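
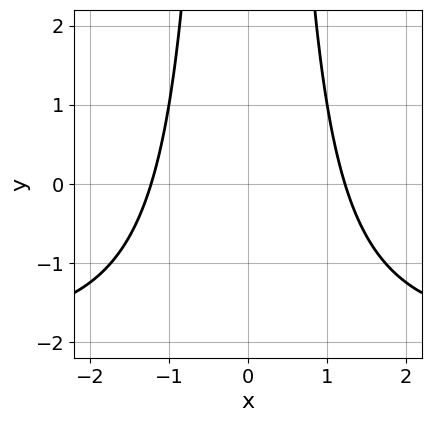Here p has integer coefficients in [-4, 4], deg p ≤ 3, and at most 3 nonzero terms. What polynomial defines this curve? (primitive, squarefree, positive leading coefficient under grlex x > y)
First, degree: a generic line meets the curve in up to 3 points, so deg p = 3.
Next, symmetries: the x ↦ −x reflection is a symmetry, so x appears only in even powers.
Next, from the visible intercepts: the curve avoids every integer y-axis point in the box.
Finally, the integer polynomial consistent with all of this is the stated p.

x^2*y + 2*x^2 - 3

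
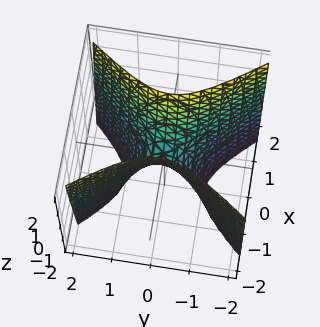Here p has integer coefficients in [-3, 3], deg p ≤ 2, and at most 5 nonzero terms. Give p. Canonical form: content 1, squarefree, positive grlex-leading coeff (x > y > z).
3*x^2 - 2*y^2 - z

First, deg p = 2. A saddle surface; a quadric.
Then, symmetries: the y ↦ −y reflection is a symmetry, so y appears only in even powers; the x ↦ −x reflection is a symmetry, so x appears only in even powers.
Next, from the axis intercepts and sections: it crosses the y-axis at the gridline y = 0; it meets the z-axis at z = 0 (among the integer gridlines).
Finally, fitting integer coefficients to these (and the overall shape) gives p.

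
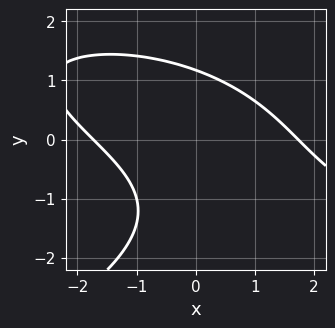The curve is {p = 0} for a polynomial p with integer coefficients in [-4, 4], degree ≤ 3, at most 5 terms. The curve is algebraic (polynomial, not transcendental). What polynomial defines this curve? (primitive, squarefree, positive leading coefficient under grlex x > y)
y^3 + x^2 + 2*x*y + y^2 - 3

First, the degree is 3 — the shape is more complex than any degree-2 curve.
Finally, solving for integer coefficients yields p as stated.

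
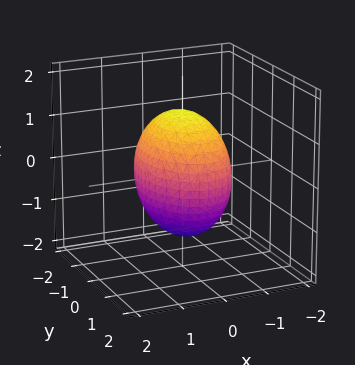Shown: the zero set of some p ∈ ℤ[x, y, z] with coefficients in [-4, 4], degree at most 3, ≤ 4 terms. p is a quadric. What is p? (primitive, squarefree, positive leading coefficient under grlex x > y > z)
(a) deg p = 2. A closed, bounded, convex surface; a quadric.
(b) Symmetries: mirror symmetry y ↦ −y ⇒ only even powers of y; the x ↦ −x reflection is a symmetry, so x appears only in even powers; the z ↦ −z reflection is a symmetry, so z appears only in even powers.
(c) From the visible intercepts: the x-axis gridline crossings are at x ∈ {-1, 1}.
(d) The integer polynomial consistent with all of this is the stated p.

2*x^2 + y^2 + z^2 - 2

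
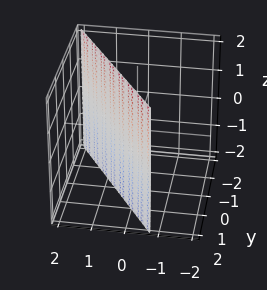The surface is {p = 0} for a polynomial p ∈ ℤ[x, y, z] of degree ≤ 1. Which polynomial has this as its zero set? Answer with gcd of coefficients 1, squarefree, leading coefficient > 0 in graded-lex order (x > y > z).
3*x + 2*y - 2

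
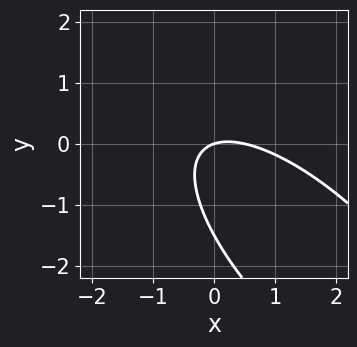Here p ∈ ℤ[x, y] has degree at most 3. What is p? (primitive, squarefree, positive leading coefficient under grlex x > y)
(a) deg p = 2. The shape is more complex than any degree-1 curve.
(b) Against the integer gridlines: it meets the x-axis at x = 0 (among the integer gridlines); it meets the y-axis at y = 0 (among the integer gridlines).
(c) Solving for integer coefficients yields p as stated.

2*x^2 + 3*x*y + 2*y^2 - x + 3*y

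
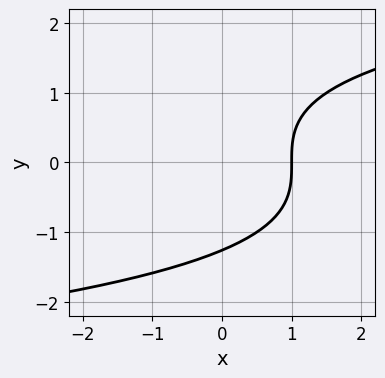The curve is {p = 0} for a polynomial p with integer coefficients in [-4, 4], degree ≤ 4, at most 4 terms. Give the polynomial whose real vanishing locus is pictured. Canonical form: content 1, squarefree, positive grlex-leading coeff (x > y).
Degree: a generic line meets the curve in up to 3 points, so deg p = 3.
Reading off the gridlines: it crosses the x-axis at the gridline x = 1.
Together with the visible shape, these determine p as stated.

y^3 - 2*x + 2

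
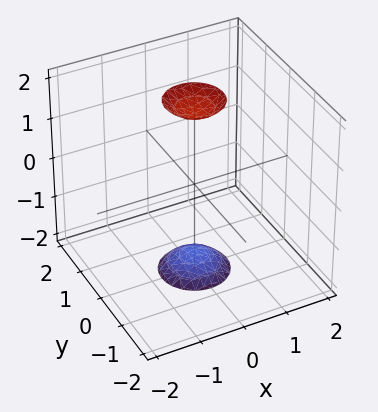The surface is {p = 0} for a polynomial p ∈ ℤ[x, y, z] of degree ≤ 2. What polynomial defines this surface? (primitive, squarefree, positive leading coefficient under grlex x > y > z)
3*x^2 + 3*y^2 - z^2 + 3

First, there are 2 components. They look like related sheets of one shape, so recover p as a whole.
Next, degree: two sheets facing apart; a quadric, so deg p = 2.
Next, by symmetry, every cross-section ⟂ z is a circle, so x, y appear only via x² + y²; it's symmetric under z → −z, forcing even powers of z.
Next, against the integer gridlines: the surface avoids every integer x-axis point in the box; no y-intercept at any integer in the box; a circular section at z = 2 has radius between 0 and 1.
Finally, assembling these constraints gives the stated polynomial.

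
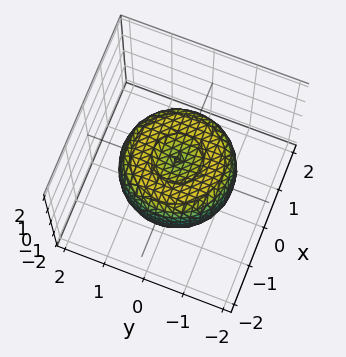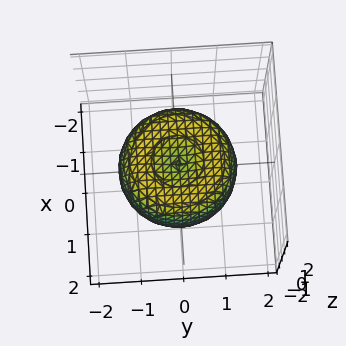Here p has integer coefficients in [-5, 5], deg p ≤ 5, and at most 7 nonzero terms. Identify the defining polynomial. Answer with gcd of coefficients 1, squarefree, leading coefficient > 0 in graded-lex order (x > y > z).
First, degree: a generic line meets the surface in up to 4 points, so deg p = 4.
Next, symmetries: rotational symmetry about the z-axis ⇒ p depends on x, y only through x² + y².
Then, reading off the gridlines: a circular section at z = 0 has radius between 1 and 2.
Finally, solving for integer coefficients yields p as stated.

2*x^4 + 4*x^2*y^2 + 2*y^4 - 3*x^2 - 3*y^2 + 3*z^2 - 1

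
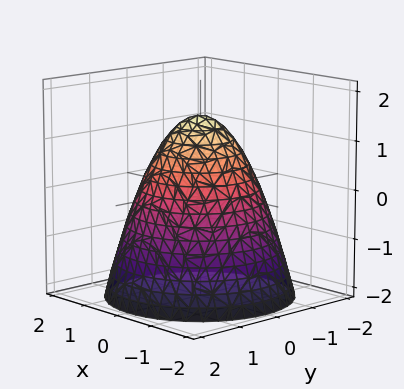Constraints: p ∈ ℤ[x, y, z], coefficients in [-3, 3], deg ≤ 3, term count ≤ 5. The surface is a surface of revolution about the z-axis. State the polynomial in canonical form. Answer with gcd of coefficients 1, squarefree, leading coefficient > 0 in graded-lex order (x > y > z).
2*x^2 + 2*y^2 + 2*z - 3

deg p = 2. The shape is more complex than any degree-1 surface.
Symmetry: the z-axis is an axis of rotation, so x and y enter only as x² + y².
From the visible intercepts: a circular section at z = -1 has radius between 1 and 2.
Matching integer coefficients to the picture gives p.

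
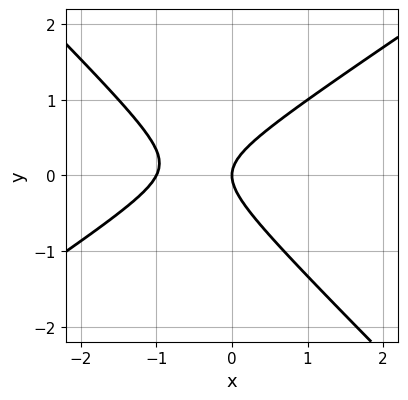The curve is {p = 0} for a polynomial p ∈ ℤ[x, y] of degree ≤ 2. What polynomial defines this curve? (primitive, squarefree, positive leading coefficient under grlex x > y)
2*x^2 - x*y - 3*y^2 + 2*x

First, deg p = 2.
Next, from the axis intercepts and sections: it crosses the y-axis at the gridline y = 0; the x-axis gridline crossings are at x ∈ {-1, 0}.
Finally, fitting integer coefficients to these (and the overall shape) gives p.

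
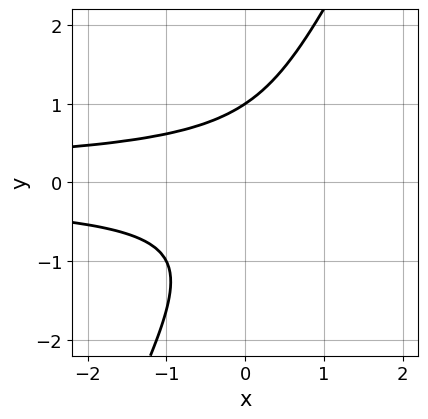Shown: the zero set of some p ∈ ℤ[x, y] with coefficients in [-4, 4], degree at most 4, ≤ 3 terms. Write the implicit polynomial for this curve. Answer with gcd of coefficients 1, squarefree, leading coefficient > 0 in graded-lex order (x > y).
First, the degree is 3 — a generic line meets the curve in up to 3 points.
Then, from the visible intercepts: no x-intercept at any integer in the box; it crosses the y-axis at the gridline y = 1.
Finally, solving for integer coefficients yields p as stated.

2*x*y^2 - y^3 + 1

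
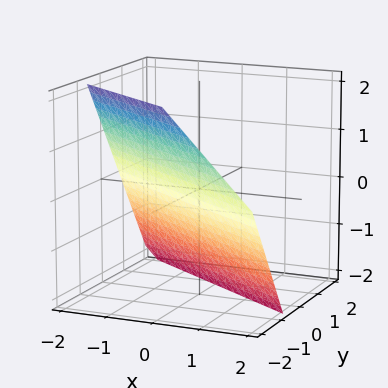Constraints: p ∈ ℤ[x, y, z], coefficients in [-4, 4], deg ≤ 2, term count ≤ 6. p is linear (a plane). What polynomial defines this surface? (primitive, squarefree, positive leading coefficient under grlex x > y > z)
(a) deg p = 1.
(b) Reading off the gridlines: one z-axis crossing is at z = -1; it meets the x-axis at x = -1 (among the integer gridlines).
(c) Matching integer coefficients to the picture gives p.

2*x + 3*y + 2*z + 2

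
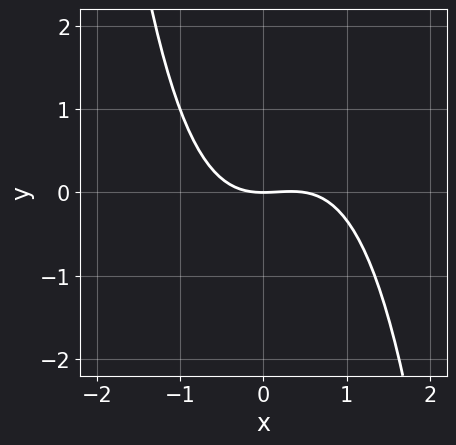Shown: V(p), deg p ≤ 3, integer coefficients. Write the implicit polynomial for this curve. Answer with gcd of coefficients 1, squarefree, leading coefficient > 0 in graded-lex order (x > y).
2*x^3 - x^2 + 3*y

1. The degree is 3 — no degree-2 curve has this shape.
2. From the visible intercepts: it crosses the x-axis at the gridline x = 0; it meets the y-axis at y = 0 (among the integer gridlines).
3. These observations pin down the coefficients.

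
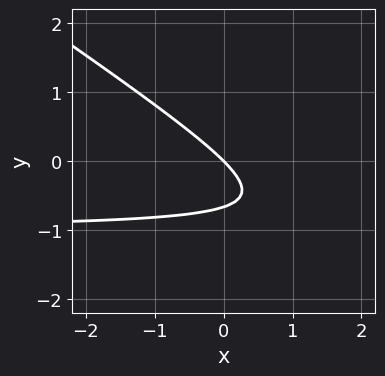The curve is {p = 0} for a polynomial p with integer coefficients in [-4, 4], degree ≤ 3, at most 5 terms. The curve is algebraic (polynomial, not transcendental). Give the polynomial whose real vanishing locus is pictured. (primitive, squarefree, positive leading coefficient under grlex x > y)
2*x*y + 3*y^2 + 2*x + 2*y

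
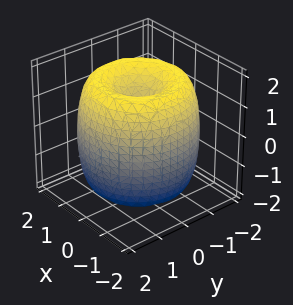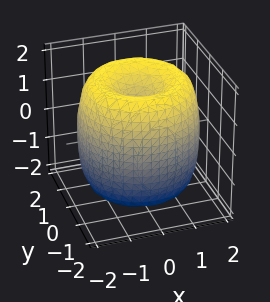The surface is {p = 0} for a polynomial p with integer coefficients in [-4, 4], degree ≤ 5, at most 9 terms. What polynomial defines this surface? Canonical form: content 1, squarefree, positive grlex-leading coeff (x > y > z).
(a) deg p = 4.
(b) By symmetry, every cross-section ⟂ z is a circle, so x, y appear only via x² + y².
(c) Checking where it meets the axes: among the integer gridlines, it crosses the z-axis at z ∈ {-1, 1}; a circular section at z = 1 has radius between 1 and 2.
(d) Putting this together gives p.

x^4 + 2*x^2*y^2 + y^4 - 3*x^2 - 3*y^2 + z^2 - 1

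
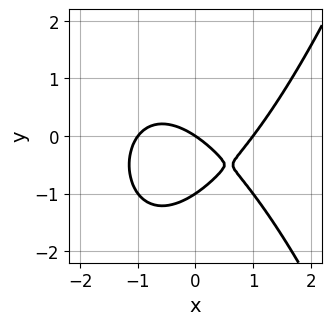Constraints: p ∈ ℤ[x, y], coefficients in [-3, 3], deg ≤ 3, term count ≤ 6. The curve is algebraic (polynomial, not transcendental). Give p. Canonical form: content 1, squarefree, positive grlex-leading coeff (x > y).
2*x^3 - 3*y^2 - 2*x - 3*y

Degree: no degree-2 curve has this shape, so deg p = 3.
Checking where it meets the axes: the x-axis gridline crossings are at x ∈ {-1, 0, 1}; the y-axis gridline crossings are at y ∈ {-1, 0}.
Together with the visible shape, these determine p as stated.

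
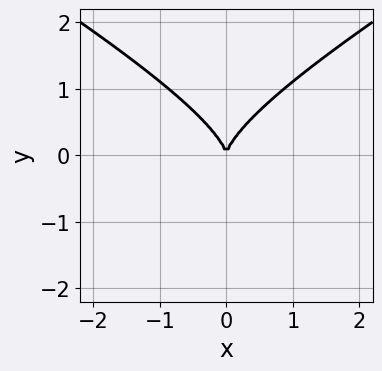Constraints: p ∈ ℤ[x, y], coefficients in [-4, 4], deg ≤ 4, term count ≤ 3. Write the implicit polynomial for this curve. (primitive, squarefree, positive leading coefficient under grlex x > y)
x^2*y - 3*y^3 + 3*x^2

deg p = 3. No degree-2 curve has this shape.
Symmetries: it's symmetric under x → −x, forcing even powers of x.
Reading off the gridlines: it crosses the x-axis at the gridline x = 0; it crosses the y-axis at the gridline y = 0.
These observations pin down the coefficients.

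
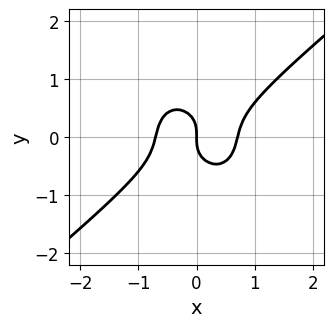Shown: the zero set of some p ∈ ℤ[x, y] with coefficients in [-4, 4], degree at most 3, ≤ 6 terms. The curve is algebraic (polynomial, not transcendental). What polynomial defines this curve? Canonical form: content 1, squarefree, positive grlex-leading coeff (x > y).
First, degree: no degree-2 curve has this shape, so deg p = 3.
Then, from the axis intercepts and sections: one x-axis crossing is at x = 0; one y-axis crossing is at y = 0.
Finally, putting this together gives p.

2*x^3 - x^2*y - 2*y^3 - x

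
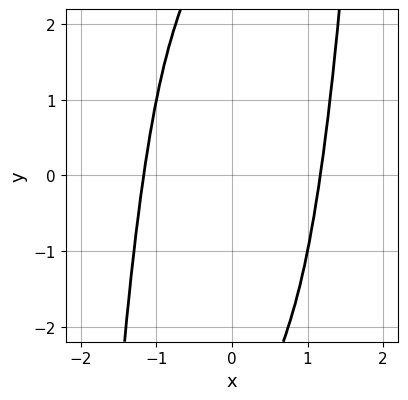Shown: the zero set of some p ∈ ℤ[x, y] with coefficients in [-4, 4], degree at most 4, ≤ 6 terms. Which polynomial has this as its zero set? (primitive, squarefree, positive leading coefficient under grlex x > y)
2*x^4 - 2*x^2 - x*y - 1

First, deg p = 4. No degree-3 curve has this shape.
Then, from the visible intercepts: the curve avoids every integer y-axis point in the box.
Finally, putting this together gives p.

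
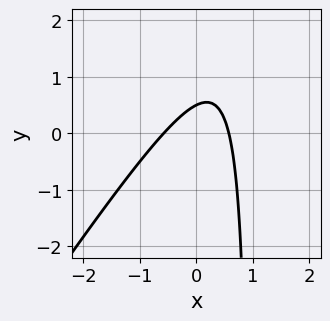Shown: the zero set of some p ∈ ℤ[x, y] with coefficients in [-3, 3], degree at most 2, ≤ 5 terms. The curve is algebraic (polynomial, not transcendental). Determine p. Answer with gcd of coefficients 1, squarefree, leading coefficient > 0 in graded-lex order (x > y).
3*x^2 - 2*x*y + 2*y - 1

1. deg p = 2. No degree-1 curve has this shape.
2. Solving for integer coefficients yields p as stated.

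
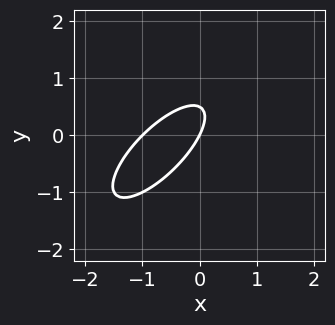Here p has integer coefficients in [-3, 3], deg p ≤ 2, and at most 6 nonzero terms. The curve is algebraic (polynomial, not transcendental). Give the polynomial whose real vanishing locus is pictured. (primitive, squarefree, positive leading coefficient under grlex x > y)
2*x^2 - 3*x*y + 2*y^2 + 2*x - y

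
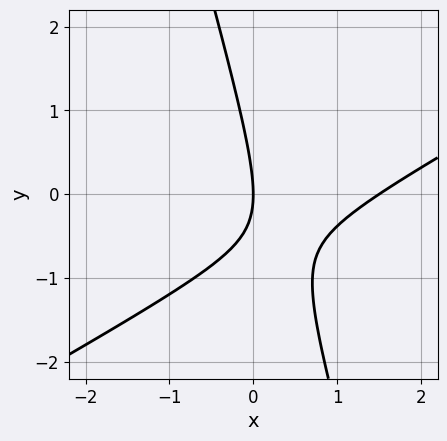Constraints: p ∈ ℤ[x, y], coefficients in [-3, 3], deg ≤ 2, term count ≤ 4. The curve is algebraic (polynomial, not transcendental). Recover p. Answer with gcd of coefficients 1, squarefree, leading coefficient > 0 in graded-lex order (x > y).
2*x^2 - 3*x*y - y^2 - 3*x

(a) The degree is 2 — a generic line meets the curve in up to 2 points.
(b) From the axis intercepts and sections: it crosses the y-axis at the gridline y = 0; one x-axis crossing is at x = 0.
(c) These observations pin down the coefficients.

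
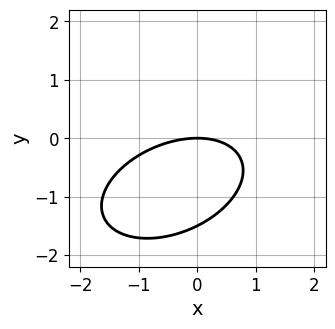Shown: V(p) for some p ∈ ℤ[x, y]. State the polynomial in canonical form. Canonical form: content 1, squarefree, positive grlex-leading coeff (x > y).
x^2 - x*y + 2*y^2 + 3*y

The degree is 2 — the shape is more complex than any degree-1 curve.
Checking where it meets the axes: one y-axis crossing is at y = 0; one x-axis crossing is at x = 0.
Fitting integer coefficients to these (and the overall shape) gives p.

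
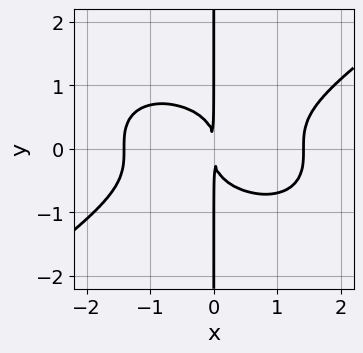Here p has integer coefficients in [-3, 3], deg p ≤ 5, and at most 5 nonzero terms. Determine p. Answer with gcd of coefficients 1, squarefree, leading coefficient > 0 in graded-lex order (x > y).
(a) Degree: no degree-3 curve has this shape, so deg p = 4.
(b) Checking where it meets the axes: every point of the y-axis in the box is on the curve.
(c) Together with the visible shape, these determine p as stated.

x^4 - 3*x*y^3 - 2*x^2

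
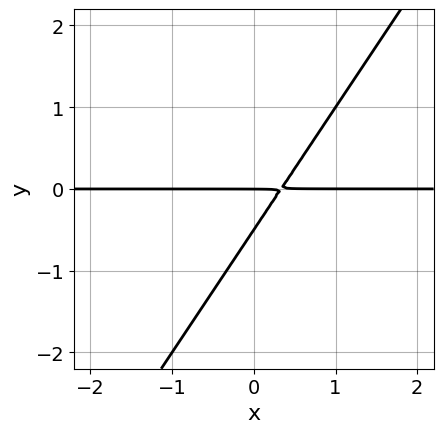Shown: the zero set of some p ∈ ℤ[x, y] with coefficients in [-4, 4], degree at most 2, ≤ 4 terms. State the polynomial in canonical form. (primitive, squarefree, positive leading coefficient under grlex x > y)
(a) The degree is 2 — no degree-1 curve has this shape.
(b) Against the integer gridlines: it crosses the y-axis at the gridline y = 0; the visible x-axis segment lies entirely on the curve.
(c) Matching integer coefficients to the picture gives p.

3*x*y - 2*y^2 - y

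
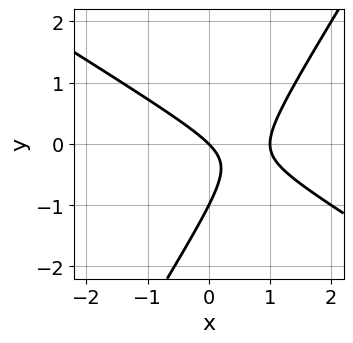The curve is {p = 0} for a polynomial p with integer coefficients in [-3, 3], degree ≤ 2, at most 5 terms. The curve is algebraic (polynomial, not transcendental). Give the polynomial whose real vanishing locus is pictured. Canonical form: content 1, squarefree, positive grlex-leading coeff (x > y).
x^2 + x*y - y^2 - x - y

1. Degree: a generic line meets the curve in up to 2 points, so deg p = 2.
2. From the visible intercepts: among the integer gridlines, it crosses the x-axis at x ∈ {0, 1}; the y-axis gridline crossings are at y ∈ {-1, 0}.
3. Solving for integer coefficients yields p as stated.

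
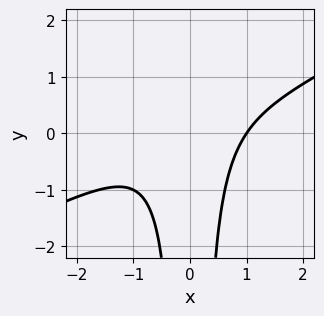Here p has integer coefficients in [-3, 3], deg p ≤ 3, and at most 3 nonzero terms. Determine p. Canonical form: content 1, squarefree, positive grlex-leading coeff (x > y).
First, deg p = 3. A generic line meets the curve in up to 3 points.
Next, from the axis intercepts and sections: it meets the x-axis at x = 1 (among the integer gridlines); the curve avoids every integer y-axis point in the box.
Finally, these observations pin down the coefficients.

x^3 - 2*x^2*y - 1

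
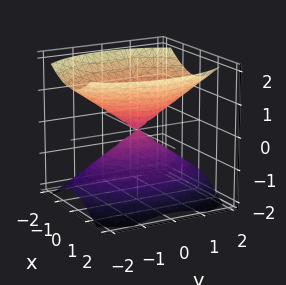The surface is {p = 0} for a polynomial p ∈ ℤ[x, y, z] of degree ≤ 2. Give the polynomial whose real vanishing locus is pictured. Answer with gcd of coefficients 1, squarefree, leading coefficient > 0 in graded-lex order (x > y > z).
First, the picture has 2 separate pieces.
Next, deg p = 2.
Next, symmetries: mirror symmetry z ↦ −z ⇒ only even powers of z; it's symmetric under y → −y, forcing even powers of y; it's symmetric under x → −x, forcing even powers of x.
Then, reading off the gridlines: one y-axis crossing is at y = 0; it crosses the x-axis at the gridline x = 0.
Finally, putting this together gives p.

2*x^2 + y^2 - 2*z^2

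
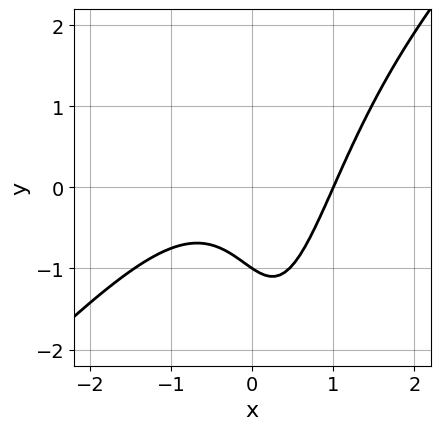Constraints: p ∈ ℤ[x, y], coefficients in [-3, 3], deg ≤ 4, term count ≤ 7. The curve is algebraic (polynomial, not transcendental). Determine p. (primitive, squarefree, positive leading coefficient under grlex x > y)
3*x^3 - 3*x^2*y + 2*x*y - 3*y - 3

First, degree: the shape is more complex than any degree-2 curve, so deg p = 3.
Next, observable constraints: one y-axis crossing is at y = -1; one x-axis crossing is at x = 1.
Finally, together with the visible shape, these determine p as stated.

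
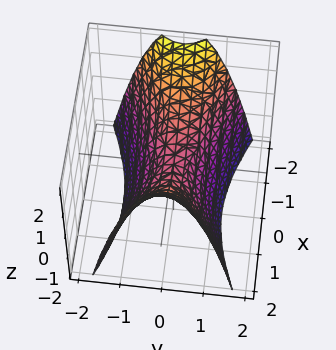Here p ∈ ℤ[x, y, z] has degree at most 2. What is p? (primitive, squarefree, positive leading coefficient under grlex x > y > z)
x^2 - 3*y^2 - 2*z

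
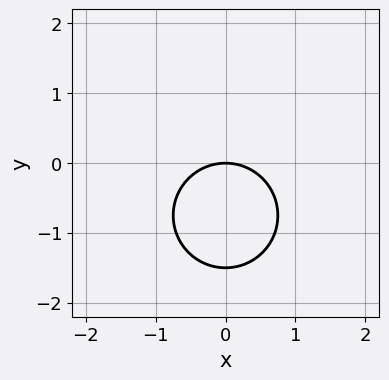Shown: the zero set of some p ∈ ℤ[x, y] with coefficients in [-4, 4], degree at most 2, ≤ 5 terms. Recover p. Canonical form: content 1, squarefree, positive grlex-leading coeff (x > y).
(a) The degree is 2 — the shape is more complex than any degree-1 curve.
(b) Symmetries: the x ↦ −x reflection is a symmetry, so x appears only in even powers.
(c) From the visible intercepts: one y-axis crossing is at y = 0; it meets the x-axis at x = 0 (among the integer gridlines).
(d) Putting this together gives p.

2*x^2 + 2*y^2 + 3*y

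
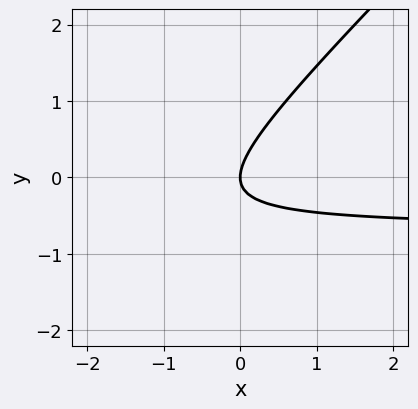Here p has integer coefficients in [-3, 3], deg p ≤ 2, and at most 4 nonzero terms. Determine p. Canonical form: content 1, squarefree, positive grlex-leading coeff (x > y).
(a) Degree: a generic line meets the curve in up to 2 points, so deg p = 2.
(b) From the visible intercepts: one y-axis crossing is at y = 0; one x-axis crossing is at x = 0.
(c) Solving for integer coefficients yields p as stated.

3*x*y - 3*y^2 + 2*x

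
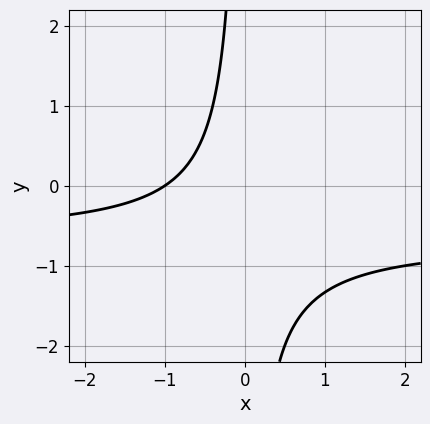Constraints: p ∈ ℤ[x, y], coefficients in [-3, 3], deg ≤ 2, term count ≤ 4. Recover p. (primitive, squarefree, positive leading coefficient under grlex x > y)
3*x*y + 2*x + 2

(a) The degree is 2 — the shape is more complex than any degree-1 curve.
(b) Reading off the gridlines: it misses every integer gridline on the y-axis; it crosses the x-axis at the gridline x = -1.
(c) The integer polynomial consistent with all of this is the stated p.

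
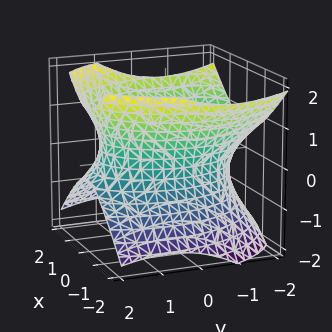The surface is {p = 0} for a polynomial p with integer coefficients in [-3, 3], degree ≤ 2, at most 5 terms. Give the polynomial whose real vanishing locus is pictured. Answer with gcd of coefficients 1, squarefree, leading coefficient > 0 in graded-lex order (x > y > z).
1. Degree: the shape is more complex than any degree-1 surface, so deg p = 2.
2. From the axis intercepts and sections: no z-intercept at any integer in the box.
3. Fitting integer coefficients to these (and the overall shape) gives p.

2*x^2 + y^2 + y*z - 2*z^2 - 3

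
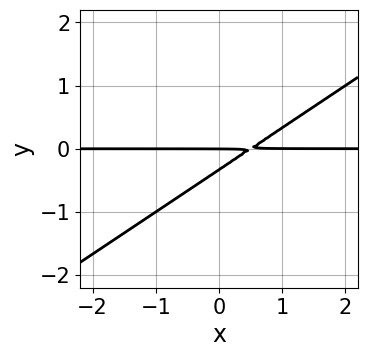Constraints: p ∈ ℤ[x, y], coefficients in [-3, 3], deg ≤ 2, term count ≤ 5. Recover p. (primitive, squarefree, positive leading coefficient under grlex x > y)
2*x*y - 3*y^2 - y

(a) The degree is 2 — no degree-1 curve has this shape.
(b) From the visible intercepts: the visible x-axis segment lies entirely on the curve; it meets the y-axis at y = 0 (among the integer gridlines).
(c) Solving for integer coefficients yields p as stated.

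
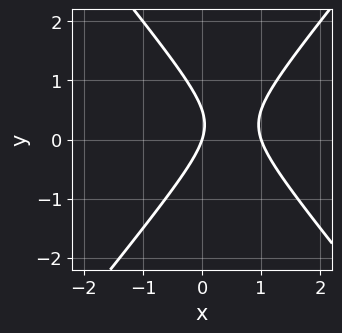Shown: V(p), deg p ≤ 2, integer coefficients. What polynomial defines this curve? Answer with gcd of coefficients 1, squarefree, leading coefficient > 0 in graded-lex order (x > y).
First, degree: no degree-1 curve has this shape, so deg p = 2.
Then, from the axis intercepts and sections: one y-axis crossing is at y = 0; the x-axis gridline crossings are at x ∈ {0, 1}.
Finally, these observations pin down the coefficients.

3*x^2 - 2*y^2 - 3*x + y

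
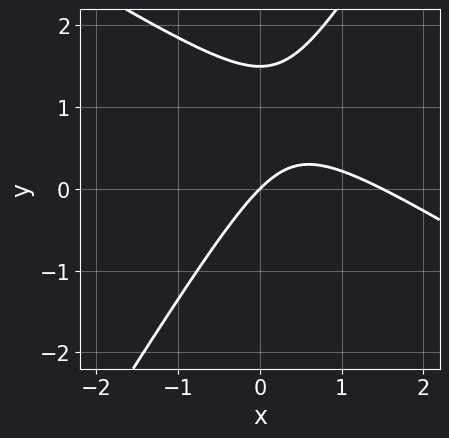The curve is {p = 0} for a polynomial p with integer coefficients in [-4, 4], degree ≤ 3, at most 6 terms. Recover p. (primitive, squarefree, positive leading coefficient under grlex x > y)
1. The degree is 2 — no degree-1 curve has this shape.
2. Checking where it meets the axes: it meets the y-axis at y = 0 (among the integer gridlines); one x-axis crossing is at x = 0.
3. Assembling these constraints gives the stated polynomial.

2*x^2 + 2*x*y - 2*y^2 - 3*x + 3*y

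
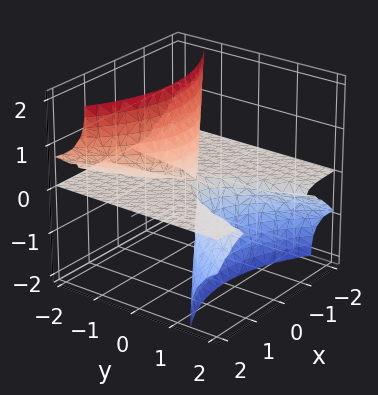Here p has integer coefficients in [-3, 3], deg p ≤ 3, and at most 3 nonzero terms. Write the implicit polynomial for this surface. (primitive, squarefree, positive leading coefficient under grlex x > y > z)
x^2*z + 3*y*z^2 + z^3

1. Degree: no degree-2 surface has this shape, so deg p = 3.
2. Reading off the gridlines: the visible y-axis segment lies entirely on the surface; it crosses the z-axis at the gridline z = 0; the visible x-axis segment lies entirely on the surface.
3. The integer polynomial consistent with all of this is the stated p.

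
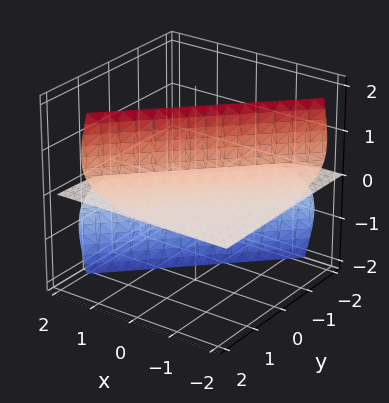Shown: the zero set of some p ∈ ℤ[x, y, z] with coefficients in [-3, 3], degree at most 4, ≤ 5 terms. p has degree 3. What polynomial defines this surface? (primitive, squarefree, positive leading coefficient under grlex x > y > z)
3*x*z^2 - 3*y*z^2 + z^3 + z

The picture has 2 separate pieces. They look like related sheets of one shape, so recover p as a whole.
The degree is 3 — the shape is more complex than any degree-2 surface.
Against the integer gridlines: the visible x-axis segment lies entirely on the surface; the visible y-axis segment lies entirely on the surface; it meets the z-axis at z = 0 (among the integer gridlines).
The integer polynomial consistent with all of this is the stated p.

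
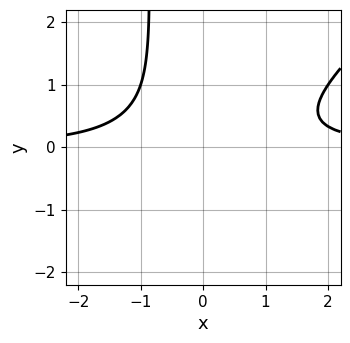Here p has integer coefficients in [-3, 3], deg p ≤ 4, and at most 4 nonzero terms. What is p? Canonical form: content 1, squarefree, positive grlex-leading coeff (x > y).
(a) Degree: the shape is more complex than any degree-2 curve, so deg p = 3.
(b) From the visible intercepts: the curve avoids every integer x-axis point in the box; it misses every integer gridline on the y-axis.
(c) Assembling these constraints gives the stated polynomial.

x^2*y - x*y^2 - y^2 - 1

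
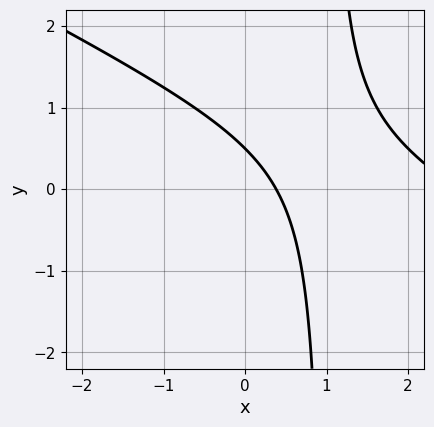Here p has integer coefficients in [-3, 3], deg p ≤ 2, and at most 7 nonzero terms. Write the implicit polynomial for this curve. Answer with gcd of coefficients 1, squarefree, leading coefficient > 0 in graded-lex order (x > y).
The degree is 2 — the shape is more complex than any degree-1 curve.
Putting this together gives p.

x^2 + 2*x*y - 3*x - 2*y + 1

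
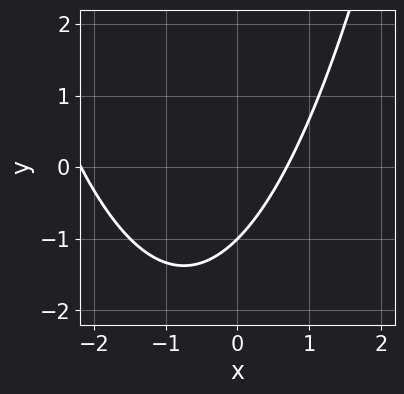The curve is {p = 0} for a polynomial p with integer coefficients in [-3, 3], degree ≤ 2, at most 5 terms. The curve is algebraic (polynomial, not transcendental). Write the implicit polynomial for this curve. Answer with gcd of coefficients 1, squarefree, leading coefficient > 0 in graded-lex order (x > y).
Degree: no degree-1 curve has this shape, so deg p = 2.
Observable constraints: one y-axis crossing is at y = -1.
These observations pin down the coefficients.

2*x^2 + 3*x - 3*y - 3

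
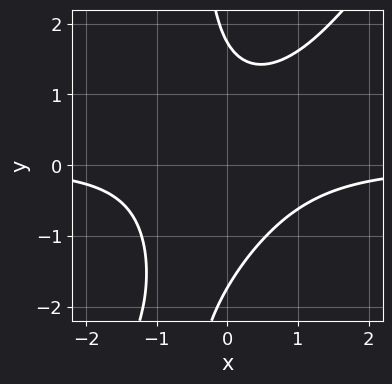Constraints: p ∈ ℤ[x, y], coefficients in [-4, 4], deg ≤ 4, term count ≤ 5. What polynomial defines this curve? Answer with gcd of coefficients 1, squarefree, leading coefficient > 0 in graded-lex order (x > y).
1. The degree is 3 — no degree-2 curve has this shape.
2. Checking where it meets the axes: no x-intercept at any integer in the box.
3. Fitting integer coefficients to these (and the overall shape) gives p.

3*x^2*y - 2*x*y^2 - y^2 + 3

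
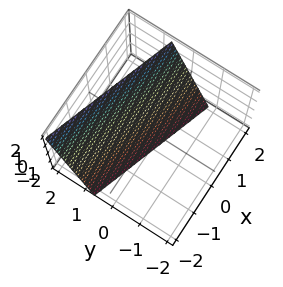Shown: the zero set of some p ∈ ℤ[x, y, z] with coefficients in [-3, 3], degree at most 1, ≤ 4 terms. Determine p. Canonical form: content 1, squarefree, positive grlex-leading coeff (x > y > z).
1. Degree: the surface is flat (a plane), so deg p = 1.
2. Reading off the gridlines: one x-axis crossing is at x = 2; it meets the z-axis at z = -2 (among the integer gridlines).
3. These observations pin down the coefficients.

x + 3*y - z - 2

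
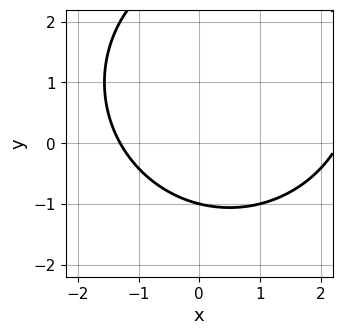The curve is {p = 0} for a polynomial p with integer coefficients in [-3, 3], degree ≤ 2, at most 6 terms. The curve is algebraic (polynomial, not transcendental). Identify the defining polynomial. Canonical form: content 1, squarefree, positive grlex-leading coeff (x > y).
First, degree: no degree-1 curve has this shape, so deg p = 2.
Then, observable constraints: it crosses the y-axis at the gridline y = -1.
Finally, these observations pin down the coefficients.

x^2 + y^2 - x - 2*y - 3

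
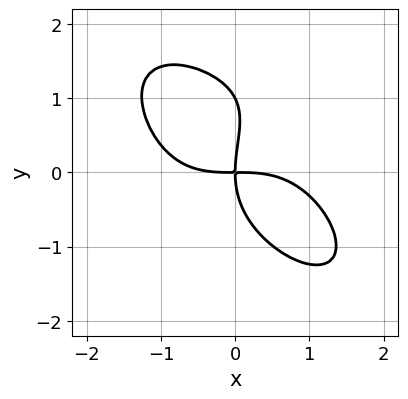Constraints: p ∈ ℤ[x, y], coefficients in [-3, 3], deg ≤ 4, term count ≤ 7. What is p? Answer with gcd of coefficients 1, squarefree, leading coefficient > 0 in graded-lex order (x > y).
x^4 + y^4 - x*y^2 - y^3 + 3*x*y

The degree is 4 — the shape is more complex than any degree-3 curve.
Observable constraints: it crosses the x-axis at the gridline x = 0; the y-axis gridline crossings are at y ∈ {0, 1}.
Fitting integer coefficients to these (and the overall shape) gives p.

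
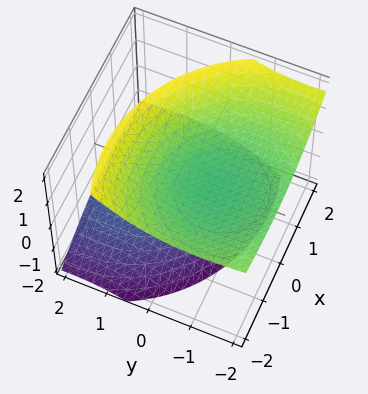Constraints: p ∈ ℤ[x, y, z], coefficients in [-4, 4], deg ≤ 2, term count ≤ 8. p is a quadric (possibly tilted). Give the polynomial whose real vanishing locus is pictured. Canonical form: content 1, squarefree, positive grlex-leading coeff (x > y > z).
x^2 + x*z + y^2 + 2*y*z - 2*z^2 + 2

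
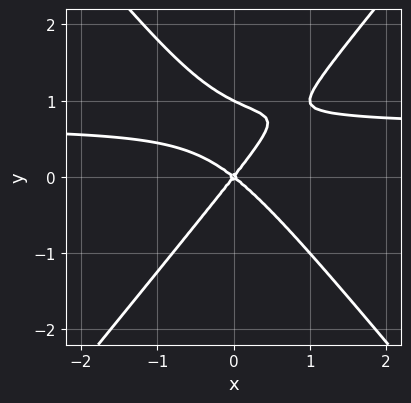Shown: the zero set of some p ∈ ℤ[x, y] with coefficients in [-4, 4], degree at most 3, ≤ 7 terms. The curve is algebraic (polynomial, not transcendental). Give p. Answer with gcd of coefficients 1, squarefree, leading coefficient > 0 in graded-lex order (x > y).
3*x^2*y - 2*y^3 - 2*x^2 - x*y + 2*y^2

The degree is 3 — the shape is more complex than any degree-2 curve.
Checking where it meets the axes: it crosses the x-axis at the gridline x = 0; among the integer gridlines, it crosses the y-axis at y ∈ {0, 1}.
These observations pin down the coefficients.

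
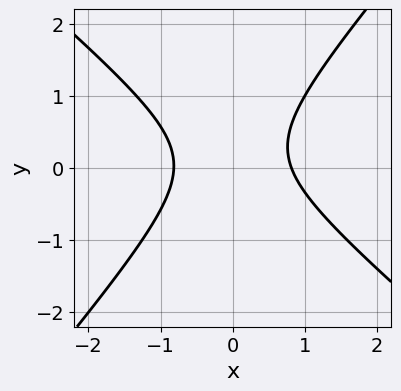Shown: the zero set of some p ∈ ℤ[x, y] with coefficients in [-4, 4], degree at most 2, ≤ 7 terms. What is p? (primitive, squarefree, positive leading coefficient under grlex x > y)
(a) deg p = 2. The shape is more complex than any degree-1 curve.
(b) Checking where it meets the axes: no y-intercept at any integer in the box.
(c) Assembling these constraints gives the stated polynomial.

3*x^2 + x*y - 3*y^2 + y - 2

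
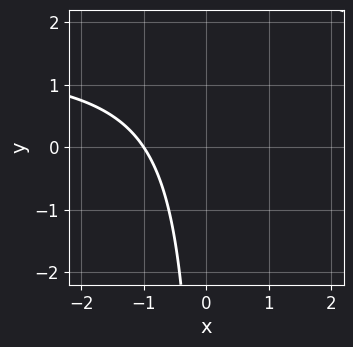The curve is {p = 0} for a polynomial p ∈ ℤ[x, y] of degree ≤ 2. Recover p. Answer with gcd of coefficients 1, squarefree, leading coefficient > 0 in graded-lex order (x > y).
(a) The degree is 2 — the shape is more complex than any degree-1 curve.
(b) From the visible intercepts: no y-intercept at any integer in the box; it crosses the x-axis at the gridline x = -1.
(c) Putting this together gives p.

2*x*y - 3*x - 3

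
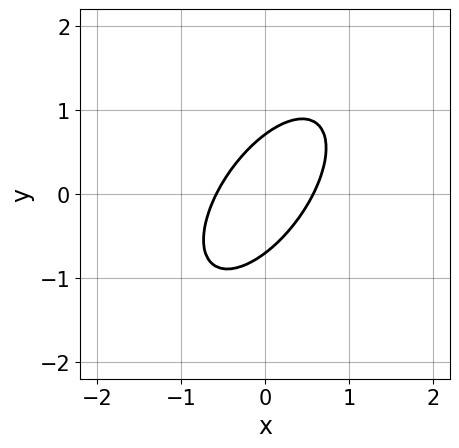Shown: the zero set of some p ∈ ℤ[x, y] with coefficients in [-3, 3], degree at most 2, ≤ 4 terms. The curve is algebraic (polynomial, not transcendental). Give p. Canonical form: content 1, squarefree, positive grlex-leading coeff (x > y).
1. The degree is 2 — the shape is more complex than any degree-1 curve.
2. The integer polynomial consistent with all of this is the stated p.

3*x^2 - 3*x*y + 2*y^2 - 1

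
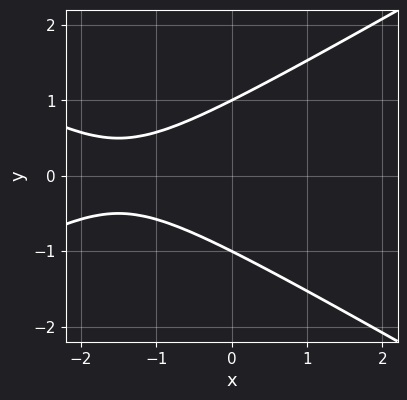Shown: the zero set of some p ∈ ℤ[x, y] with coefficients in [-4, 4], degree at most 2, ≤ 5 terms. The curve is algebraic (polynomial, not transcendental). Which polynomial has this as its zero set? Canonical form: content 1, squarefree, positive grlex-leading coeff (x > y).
x^2 - 3*y^2 + 3*x + 3

First, degree: a generic line meets the curve in up to 2 points, so deg p = 2.
Next, symmetries: it's symmetric under y → −y, forcing even powers of y.
Next, checking where it meets the axes: among the integer gridlines, it crosses the y-axis at y ∈ {-1, 1}; it misses every integer gridline on the x-axis.
Finally, assembling these constraints gives the stated polynomial.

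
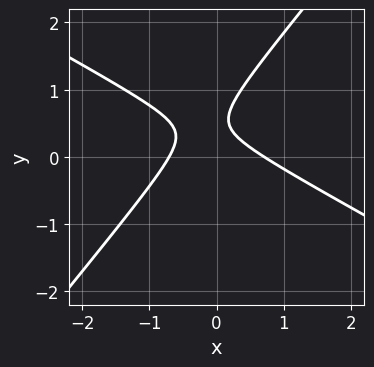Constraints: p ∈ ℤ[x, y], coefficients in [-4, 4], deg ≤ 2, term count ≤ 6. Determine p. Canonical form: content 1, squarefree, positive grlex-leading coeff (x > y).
2*x^2 + 2*x*y - 3*y^2 + 3*y - 1

First, degree: a generic line meets the curve in up to 2 points, so deg p = 2.
Then, reading off the gridlines: no y-intercept at any integer in the box.
Finally, together with the visible shape, these determine p as stated.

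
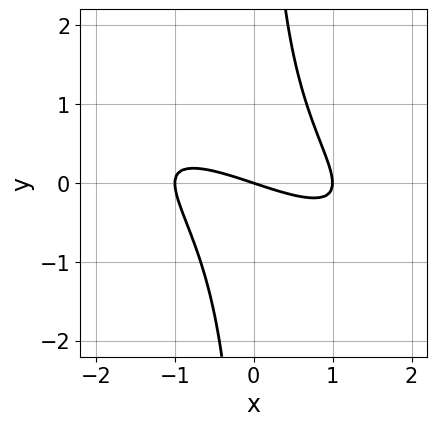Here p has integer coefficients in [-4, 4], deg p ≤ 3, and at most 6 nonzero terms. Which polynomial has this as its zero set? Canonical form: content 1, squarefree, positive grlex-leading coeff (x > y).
First, degree: the shape is more complex than any degree-2 curve, so deg p = 3.
Next, checking where it meets the axes: it crosses the y-axis at the gridline y = 0; the x-axis gridline crossings are at x ∈ {-1, 0, 1}.
Finally, assembling these constraints gives the stated polynomial.

x^3 + 3*x^2*y + 3*x*y^2 - x - 3*y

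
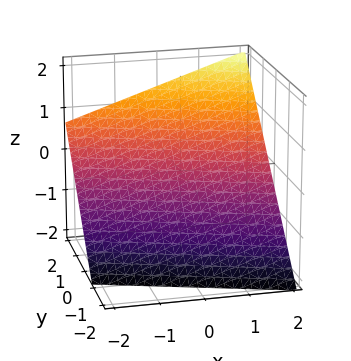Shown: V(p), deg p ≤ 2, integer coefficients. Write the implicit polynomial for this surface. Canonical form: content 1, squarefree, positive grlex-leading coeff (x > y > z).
(a) deg p = 1. Every cross-section is a straight line — this is a plane.
(b) From the visible intercepts: it meets the x-axis at x = 2 (among the integer gridlines).
(c) Assembling these constraints gives the stated polynomial.

x + 3*y - 3*z - 2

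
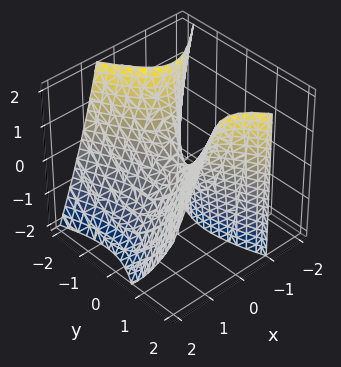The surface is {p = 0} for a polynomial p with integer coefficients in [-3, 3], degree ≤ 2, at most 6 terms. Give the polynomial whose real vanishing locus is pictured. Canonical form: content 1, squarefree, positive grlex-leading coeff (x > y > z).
2*x^2 - x*y + x*z - y^2 + z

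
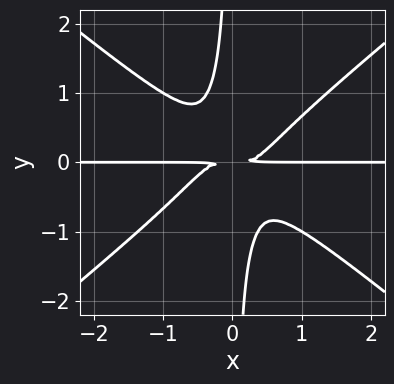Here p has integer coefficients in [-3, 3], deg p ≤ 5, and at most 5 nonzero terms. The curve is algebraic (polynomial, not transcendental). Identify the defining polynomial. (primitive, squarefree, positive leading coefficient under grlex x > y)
2*x^3*y - 3*x*y^3 - y^2

1. The degree is 4 — no degree-3 curve has this shape.
2. From the axis intercepts and sections: every point of the x-axis in the box is on the curve.
3. The integer polynomial consistent with all of this is the stated p.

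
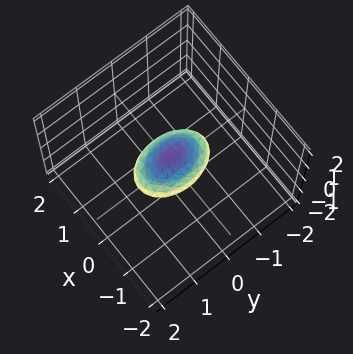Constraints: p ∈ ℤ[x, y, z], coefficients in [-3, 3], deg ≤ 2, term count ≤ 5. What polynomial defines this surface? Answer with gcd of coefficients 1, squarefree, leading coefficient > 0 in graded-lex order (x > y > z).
2*x^2 + y^2 + 3*z^2 - 1

(a) deg p = 2.
(b) Symmetries: the z ↦ −z reflection is a symmetry, so z appears only in even powers; mirror symmetry x ↦ −x ⇒ only even powers of x; mirror symmetry y ↦ −y ⇒ only even powers of y.
(c) From the visible intercepts: the y-axis gridline crossings are at y ∈ {-1, 1}.
(d) Fitting integer coefficients to these (and the overall shape) gives p.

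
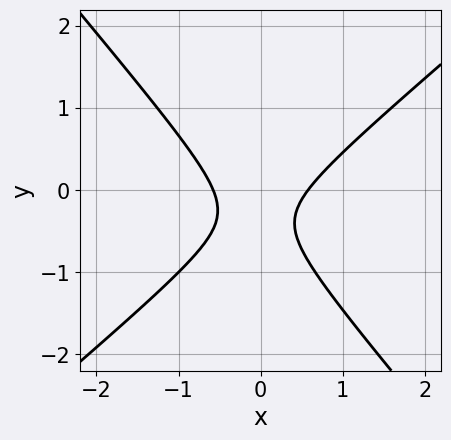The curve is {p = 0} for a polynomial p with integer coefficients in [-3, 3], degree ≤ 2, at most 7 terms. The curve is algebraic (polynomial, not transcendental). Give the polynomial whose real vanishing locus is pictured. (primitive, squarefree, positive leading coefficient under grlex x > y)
3*x^2 - x*y - 3*y^2 - 2*y - 1

(a) The degree is 2 — no degree-1 curve has this shape.
(b) Checking where it meets the axes: it misses every integer gridline on the y-axis.
(c) Matching integer coefficients to the picture gives p.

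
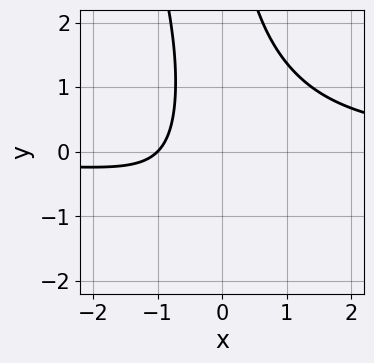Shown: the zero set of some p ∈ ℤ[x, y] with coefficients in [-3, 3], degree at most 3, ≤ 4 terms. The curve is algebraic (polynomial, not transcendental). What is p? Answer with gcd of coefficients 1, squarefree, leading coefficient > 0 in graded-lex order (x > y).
deg p = 3. No degree-2 curve has this shape.
Reading off the gridlines: it crosses the x-axis at the gridline x = -1; the curve avoids every integer y-axis point in the box.
Together with the visible shape, these determine p as stated.

3*x^2*y + x*y^2 - 3*x - 3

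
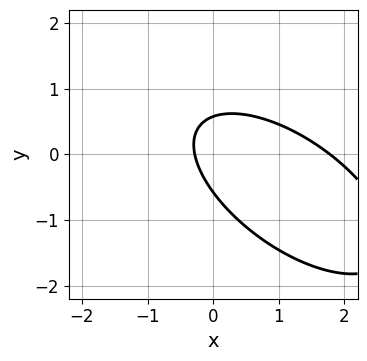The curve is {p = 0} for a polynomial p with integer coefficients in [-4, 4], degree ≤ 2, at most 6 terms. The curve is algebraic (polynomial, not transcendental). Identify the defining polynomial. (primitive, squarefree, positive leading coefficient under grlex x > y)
Degree: no degree-1 curve has this shape, so deg p = 2.
Putting this together gives p.

2*x^2 + 3*x*y + 3*y^2 - 3*x - 1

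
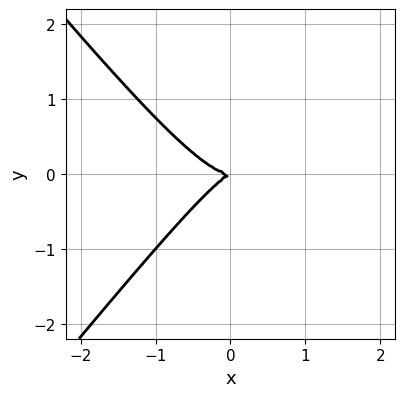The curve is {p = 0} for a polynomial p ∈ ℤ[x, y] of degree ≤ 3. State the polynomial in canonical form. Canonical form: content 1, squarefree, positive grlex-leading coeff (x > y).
deg p = 3.
From the axis intercepts and sections: one y-axis crossing is at y = 0; it meets the x-axis at x = 0 (among the integer gridlines).
The integer polynomial consistent with all of this is the stated p.

3*x^3 - 2*x*y^2 - x*y + 2*y^2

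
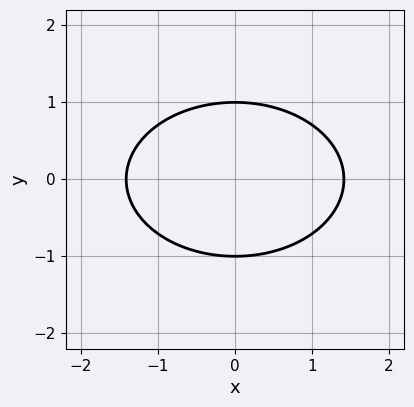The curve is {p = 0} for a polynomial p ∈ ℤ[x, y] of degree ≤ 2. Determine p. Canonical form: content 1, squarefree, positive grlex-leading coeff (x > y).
x^2 + 2*y^2 - 2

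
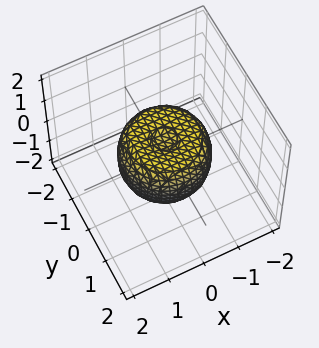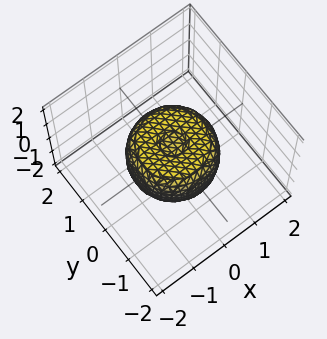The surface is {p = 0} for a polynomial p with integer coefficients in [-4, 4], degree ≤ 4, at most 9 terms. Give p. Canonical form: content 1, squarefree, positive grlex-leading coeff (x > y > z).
2*x^4 + 4*x^2*y^2 + 2*y^4 - 2*x^2 - 2*y^2 + 2*z^2 - 1

Degree: a generic line meets the surface in up to 4 points, so deg p = 4.
Symmetry: the surface is invariant under rotation about z: p = q(x² + y², z).
Observable constraints: a circular section at z = 0 has radius between 1 and 2.
Matching integer coefficients to the picture gives p.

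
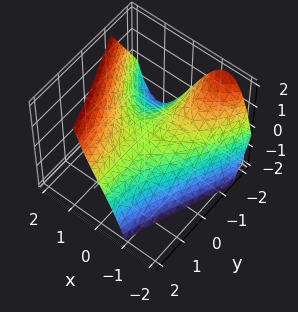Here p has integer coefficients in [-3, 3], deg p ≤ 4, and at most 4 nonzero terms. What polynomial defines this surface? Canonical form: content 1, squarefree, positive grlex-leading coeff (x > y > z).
x^3 + 2*x*y - 2*z

The degree is 3 — a generic line meets the surface in up to 3 points.
Against the integer gridlines: it meets the x-axis at x = 0 (among the integer gridlines); one z-axis crossing is at z = 0; the visible y-axis segment lies entirely on the surface.
Matching integer coefficients to the picture gives p.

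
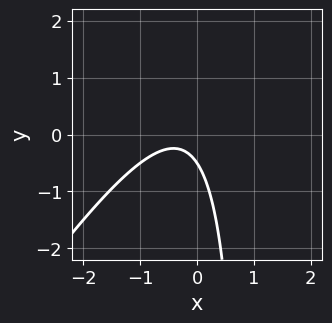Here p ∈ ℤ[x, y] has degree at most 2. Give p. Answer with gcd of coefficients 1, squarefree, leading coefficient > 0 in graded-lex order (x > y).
First, the degree is 2 — no degree-1 curve has this shape.
Next, from the visible intercepts: the curve avoids every integer x-axis point in the box.
Finally, these observations pin down the coefficients.

3*x^2 - 2*x*y + 2*x + 2*y + 1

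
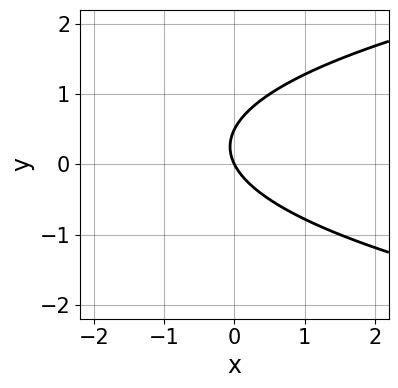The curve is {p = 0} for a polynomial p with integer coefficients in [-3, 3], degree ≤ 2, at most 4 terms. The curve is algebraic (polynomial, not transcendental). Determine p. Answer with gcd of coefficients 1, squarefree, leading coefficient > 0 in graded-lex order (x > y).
2*y^2 - 2*x - y

(a) The degree is 2 — no degree-1 curve has this shape.
(b) Observable constraints: it crosses the y-axis at the gridline y = 0; it meets the x-axis at x = 0 (among the integer gridlines).
(c) Putting this together gives p.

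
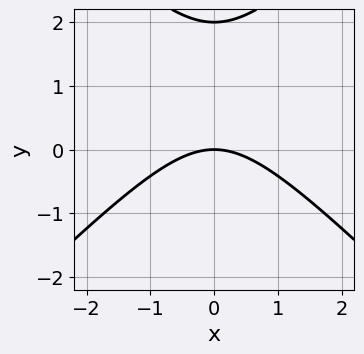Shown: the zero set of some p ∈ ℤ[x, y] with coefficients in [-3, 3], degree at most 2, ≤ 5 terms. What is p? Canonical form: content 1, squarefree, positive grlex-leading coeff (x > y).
(a) The degree is 2 — no degree-1 curve has this shape.
(b) Symmetries: the x ↦ −x reflection is a symmetry, so x appears only in even powers.
(c) Checking where it meets the axes: among the integer gridlines, it crosses the y-axis at y ∈ {0, 2}; it crosses the x-axis at the gridline x = 0.
(d) These observations pin down the coefficients.

x^2 - y^2 + 2*y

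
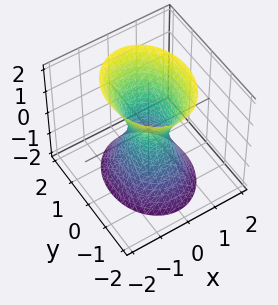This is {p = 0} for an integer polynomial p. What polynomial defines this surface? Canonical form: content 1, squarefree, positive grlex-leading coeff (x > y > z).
First, the degree is 2 — an hourglass — one-sheet hyperboloid; a quadric.
Next, symmetries: it's symmetric under z → −z, forcing even powers of z; it's symmetric under x → −x, forcing even powers of x; the y ↦ −y reflection is a symmetry, so y appears only in even powers.
Next, from the axis intercepts and sections: the surface avoids every integer z-axis point in the box.
Finally, together with the visible shape, these determine p as stated.

3*x^2 + 2*y^2 - z^2 - 1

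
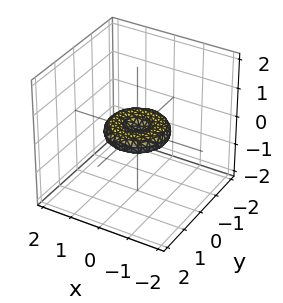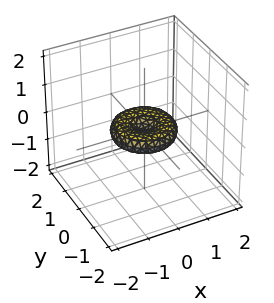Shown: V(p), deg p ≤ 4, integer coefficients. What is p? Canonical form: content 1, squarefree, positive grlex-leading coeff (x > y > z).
x^4 + 2*x^2*y^2 + y^4 - x^2 - y^2 + 3*z^2

(a) Degree: no degree-3 surface has this shape, so deg p = 4.
(b) Symmetries: rotational symmetry about the z-axis ⇒ p depends on x, y only through x² + y².
(c) Reading off the gridlines: among the integer gridlines, it crosses the y-axis at y ∈ {-1, 0, 1}; one z-axis crossing is at z = 0.
(d) Together with the visible shape, these determine p as stated.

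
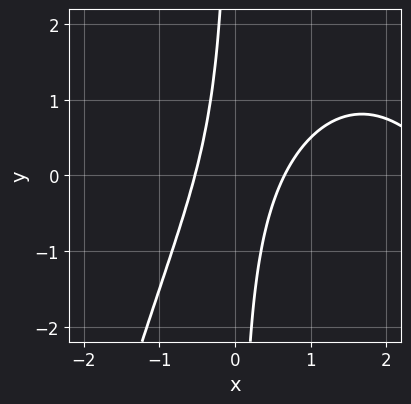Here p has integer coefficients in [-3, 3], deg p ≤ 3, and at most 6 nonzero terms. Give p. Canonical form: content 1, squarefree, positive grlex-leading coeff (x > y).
The degree is 3 — the shape is more complex than any degree-2 curve.
Against the integer gridlines: it misses every integer gridline on the y-axis.
The integer polynomial consistent with all of this is the stated p.

x^3 - 3*x^2 + 2*x*y + 1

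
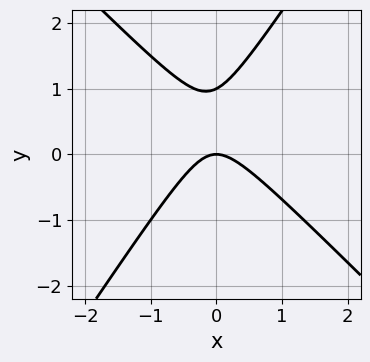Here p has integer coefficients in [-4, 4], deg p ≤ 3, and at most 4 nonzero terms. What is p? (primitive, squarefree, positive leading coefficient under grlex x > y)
3*x^2 + x*y - 2*y^2 + 2*y

(a) The degree is 2 — the shape is more complex than any degree-1 curve.
(b) From the axis intercepts and sections: among the integer gridlines, it crosses the y-axis at y ∈ {0, 1}; it meets the x-axis at x = 0 (among the integer gridlines).
(c) Putting this together gives p.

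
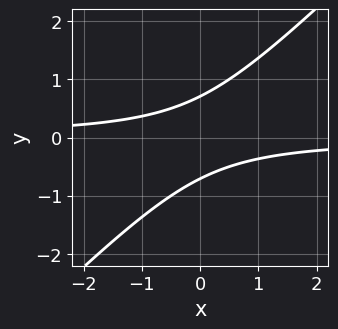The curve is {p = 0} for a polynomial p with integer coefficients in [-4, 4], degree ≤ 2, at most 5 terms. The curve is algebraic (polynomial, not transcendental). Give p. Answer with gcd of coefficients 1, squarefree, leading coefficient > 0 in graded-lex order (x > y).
2*x*y - 2*y^2 + 1

1. deg p = 2.
2. Reading off the gridlines: it misses every integer gridline on the x-axis.
3. The integer polynomial consistent with all of this is the stated p.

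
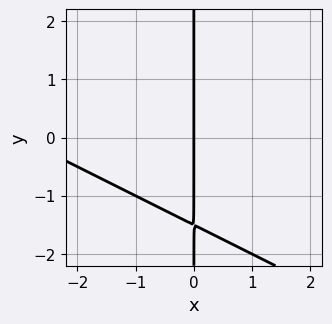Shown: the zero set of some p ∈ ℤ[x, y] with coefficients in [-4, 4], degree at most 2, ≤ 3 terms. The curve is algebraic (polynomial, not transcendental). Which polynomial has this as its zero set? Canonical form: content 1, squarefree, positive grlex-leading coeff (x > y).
x^2 + 2*x*y + 3*x

1. deg p = 2. No degree-1 curve has this shape.
2. From the visible intercepts: the visible y-axis segment lies entirely on the curve; it meets the x-axis at x = 0 (among the integer gridlines).
3. Assembling these constraints gives the stated polynomial.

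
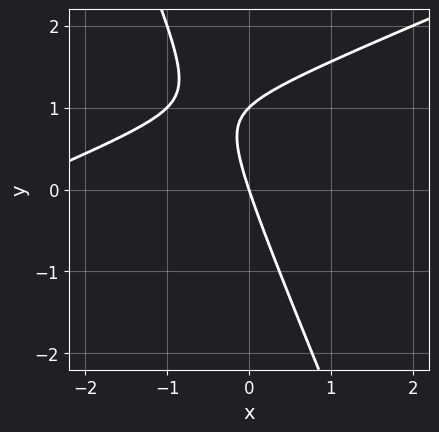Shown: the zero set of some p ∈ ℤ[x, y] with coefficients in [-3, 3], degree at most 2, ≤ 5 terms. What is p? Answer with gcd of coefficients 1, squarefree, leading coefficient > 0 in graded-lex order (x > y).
1. Degree: the shape is more complex than any degree-1 curve, so deg p = 2.
2. Reading off the gridlines: among the integer gridlines, it crosses the y-axis at y ∈ {0, 1}; it crosses the x-axis at the gridline x = 0.
3. These observations pin down the coefficients.

x^2 - 2*x*y - y^2 + 3*x + y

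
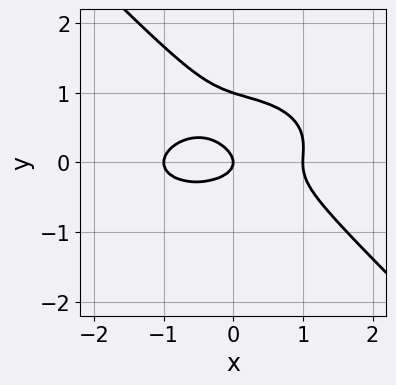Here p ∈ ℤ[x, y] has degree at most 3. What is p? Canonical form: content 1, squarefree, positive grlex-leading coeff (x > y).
x^3 + 2*x*y^2 + 3*y^3 - 3*y^2 - x

The degree is 3 — no degree-2 curve has this shape.
Observable constraints: the x-axis gridline crossings are at x ∈ {-1, 0, 1}; the y-axis gridline crossings are at y ∈ {0, 1}.
The integer polynomial consistent with all of this is the stated p.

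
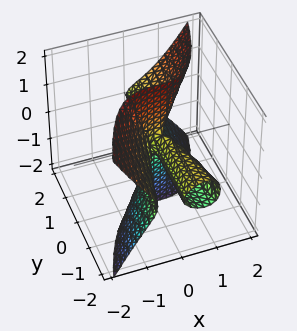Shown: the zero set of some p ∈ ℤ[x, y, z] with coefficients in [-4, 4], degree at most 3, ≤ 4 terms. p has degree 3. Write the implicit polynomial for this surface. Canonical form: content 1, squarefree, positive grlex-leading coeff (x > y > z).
3*x^3 - 2*y*z^2 - x^2 + x*y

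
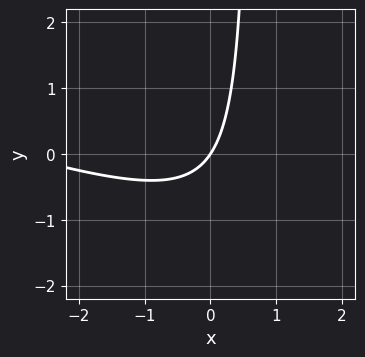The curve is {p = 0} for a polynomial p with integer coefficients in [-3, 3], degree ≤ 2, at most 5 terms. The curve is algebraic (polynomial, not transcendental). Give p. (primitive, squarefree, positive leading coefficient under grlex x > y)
x^2 + 3*x*y + 3*x - 2*y

1. deg p = 2.
2. Against the integer gridlines: it meets the y-axis at y = 0 (among the integer gridlines); it meets the x-axis at x = 0 (among the integer gridlines).
3. Fitting integer coefficients to these (and the overall shape) gives p.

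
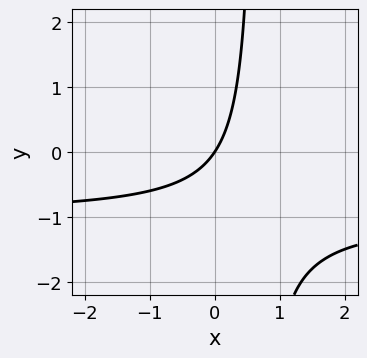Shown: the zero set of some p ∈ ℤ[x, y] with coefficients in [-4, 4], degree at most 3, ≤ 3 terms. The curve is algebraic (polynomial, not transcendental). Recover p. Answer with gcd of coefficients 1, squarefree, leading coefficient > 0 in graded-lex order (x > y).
3*x*y + 3*x - 2*y

Degree: the shape is more complex than any degree-1 curve, so deg p = 2.
Observable constraints: it crosses the y-axis at the gridline y = 0; one x-axis crossing is at x = 0.
The integer polynomial consistent with all of this is the stated p.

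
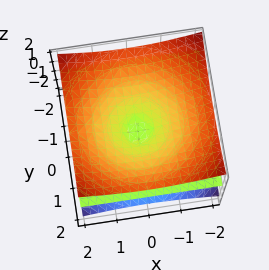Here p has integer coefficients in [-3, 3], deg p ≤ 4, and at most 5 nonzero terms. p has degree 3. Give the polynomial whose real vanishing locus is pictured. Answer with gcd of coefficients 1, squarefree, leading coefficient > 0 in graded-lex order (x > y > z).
deg p = 3. A generic line meets the surface in up to 3 points.
From the axis intercepts and sections: every point of the y-axis in the box is on the surface; it crosses the z-axis at the gridline z = 0; the visible x-axis segment lies entirely on the surface.
Fitting integer coefficients to these (and the overall shape) gives p.

x^2*z + y^2*z - 3*z^3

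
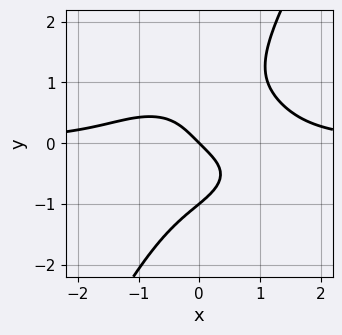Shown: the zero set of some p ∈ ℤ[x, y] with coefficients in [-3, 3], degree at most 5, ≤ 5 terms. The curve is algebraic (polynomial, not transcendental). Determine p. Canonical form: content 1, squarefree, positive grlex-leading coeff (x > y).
(a) The degree is 4 — no degree-3 curve has this shape.
(b) Observable constraints: it crosses the x-axis at the gridline x = 0; among the integer gridlines, it crosses the y-axis at y ∈ {-1, 0}.
(c) Assembling these constraints gives the stated polynomial.

2*x^3*y + 3*x*y^3 - 2*y^4 - 2*x - 2*y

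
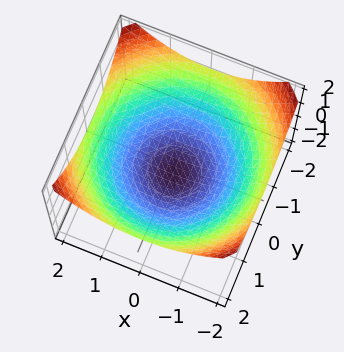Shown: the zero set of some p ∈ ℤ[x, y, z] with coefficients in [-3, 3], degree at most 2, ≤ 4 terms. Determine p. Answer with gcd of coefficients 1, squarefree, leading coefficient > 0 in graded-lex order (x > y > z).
(a) The degree is 2 — the shape is more complex than any degree-1 surface.
(b) Symmetries: rotational symmetry about the z-axis ⇒ p depends on x, y only through x² + y².
(c) Reading off the gridlines: a circular section at z = 0 has radius between 1 and 2.
(d) Together with the visible shape, these determine p as stated.

x^2 + y^2 - 3*z - 2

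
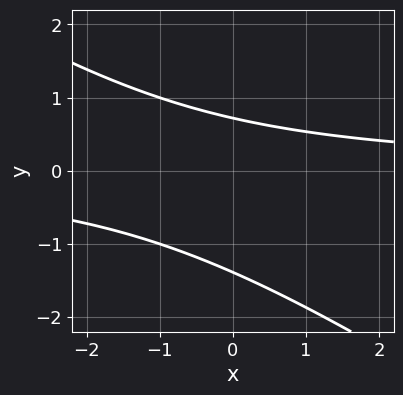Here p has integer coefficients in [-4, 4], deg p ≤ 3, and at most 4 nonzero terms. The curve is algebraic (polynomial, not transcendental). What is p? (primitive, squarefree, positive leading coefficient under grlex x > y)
2*x*y + 3*y^2 + 2*y - 3

1. The degree is 2 — a generic line meets the curve in up to 2 points.
2. From the visible intercepts: it misses every integer gridline on the x-axis.
3. The integer polynomial consistent with all of this is the stated p.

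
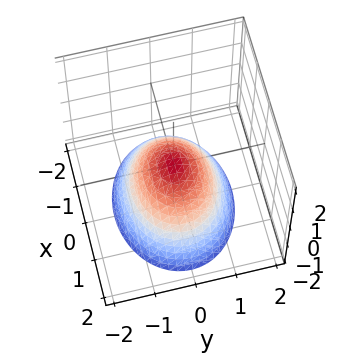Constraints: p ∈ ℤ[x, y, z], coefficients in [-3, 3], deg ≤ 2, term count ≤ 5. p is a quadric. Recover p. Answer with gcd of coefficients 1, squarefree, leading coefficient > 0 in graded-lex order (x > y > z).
2*x^2 + 3*y^2 + 3*z

(a) deg p = 2.
(b) Symmetries: it's symmetric under x → −x, forcing even powers of x; mirror symmetry y ↦ −y ⇒ only even powers of y.
(c) Reading off the gridlines: it crosses the x-axis at the gridline x = 0; it meets the z-axis at z = 0 (among the integer gridlines); it crosses the y-axis at the gridline y = 0.
(d) Assembling these constraints gives the stated polynomial.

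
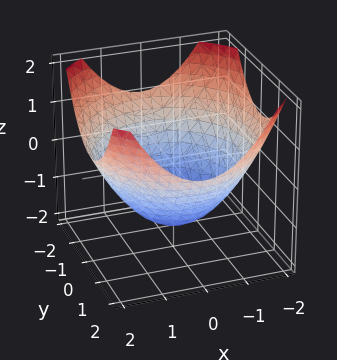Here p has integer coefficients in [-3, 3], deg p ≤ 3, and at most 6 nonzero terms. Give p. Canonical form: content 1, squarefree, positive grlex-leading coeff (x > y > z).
x^2 + y^2 - 2*z - 3

First, deg p = 2. A generic line meets the surface in up to 2 points.
Then, by symmetry, every cross-section ⟂ z is a circle, so x, y appear only via x² + y².
Next, from the axis intercepts and sections: a circular section at z = -1 has radius exactly 1.
Finally, assembling these constraints gives the stated polynomial.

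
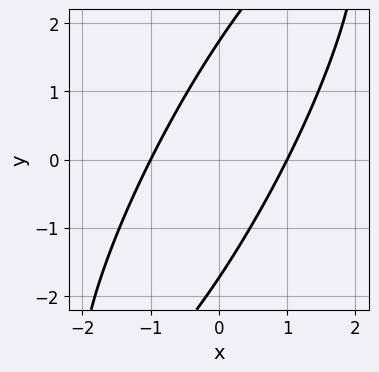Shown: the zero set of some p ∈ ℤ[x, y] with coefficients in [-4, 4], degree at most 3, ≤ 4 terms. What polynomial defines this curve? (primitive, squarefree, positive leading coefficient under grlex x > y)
1. The degree is 2 — a generic line meets the curve in up to 2 points.
2. From the axis intercepts and sections: the x-axis gridline crossings are at x ∈ {-1, 1}.
3. The integer polynomial consistent with all of this is the stated p.

3*x^2 - 3*x*y + y^2 - 3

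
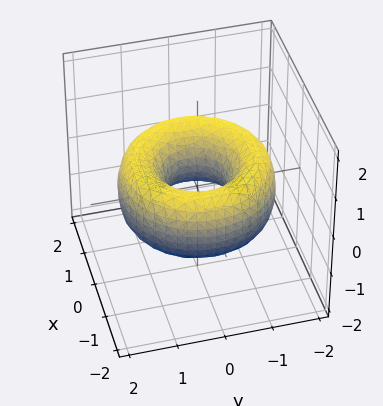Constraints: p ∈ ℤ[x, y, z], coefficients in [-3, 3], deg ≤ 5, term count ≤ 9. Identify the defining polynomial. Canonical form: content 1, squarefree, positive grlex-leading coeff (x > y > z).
First, degree: no degree-3 surface has this shape, so deg p = 4.
Then, symmetry: the surface is invariant under rotation about z: p = q(x² + y², z).
Next, from the visible intercepts: a circular section at z = 0 has radius between 0 and 1; it misses every integer gridline on the z-axis.
Finally, together with the visible shape, these determine p as stated.

x^4 + 2*x^2*y^2 + y^4 - 3*x^2 - 3*y^2 + 2*z^2 + 1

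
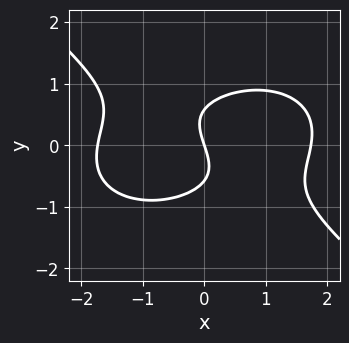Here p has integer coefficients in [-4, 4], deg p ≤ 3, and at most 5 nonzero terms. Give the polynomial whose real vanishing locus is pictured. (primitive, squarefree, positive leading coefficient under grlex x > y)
x^3 + x*y^2 + 3*y^3 - 3*x - y

The degree is 3 — no degree-2 curve has this shape.
From the visible intercepts: one y-axis crossing is at y = 0; it crosses the x-axis at the gridline x = 0.
Solving for integer coefficients yields p as stated.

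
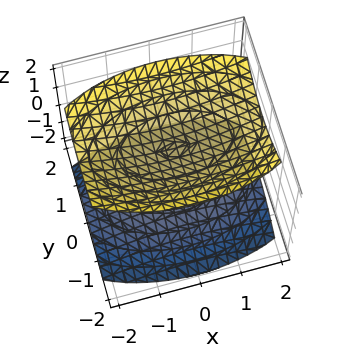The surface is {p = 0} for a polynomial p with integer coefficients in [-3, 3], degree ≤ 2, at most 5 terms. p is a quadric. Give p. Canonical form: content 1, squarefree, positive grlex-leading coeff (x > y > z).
I count 2 distinct pieces.
The degree is 2 — two separate bowl-shaped sheets opening away from each other; a quadric.
Symmetries: the z ↦ −z reflection is a symmetry, so z appears only in even powers; it's symmetric under y → −y, forcing even powers of y; mirror symmetry x ↦ −x ⇒ only even powers of x.
Reading off the gridlines: no y-intercept at any integer in the box; it misses every integer gridline on the x-axis.
The integer polynomial consistent with all of this is the stated p.

x^2 + 3*y^2 - 3*z^2 + 3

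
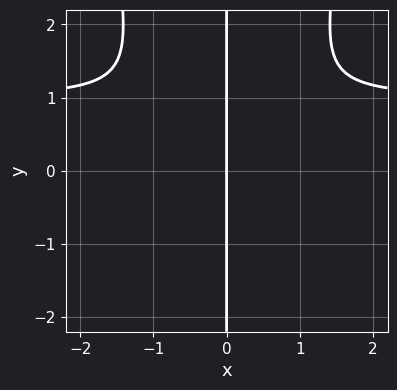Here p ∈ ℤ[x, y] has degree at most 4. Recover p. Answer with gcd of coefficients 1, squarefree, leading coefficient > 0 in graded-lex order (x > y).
2*x^3*y - 2*x^3 - x*y^2

(a) The degree is 4 — no degree-3 curve has this shape.
(b) Reading off the gridlines: every point of the y-axis in the box is on the curve; it crosses the x-axis at the gridline x = 0.
(c) Solving for integer coefficients yields p as stated.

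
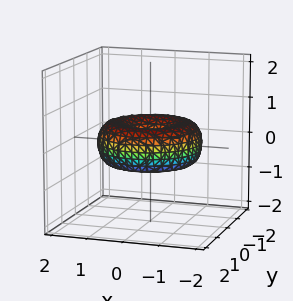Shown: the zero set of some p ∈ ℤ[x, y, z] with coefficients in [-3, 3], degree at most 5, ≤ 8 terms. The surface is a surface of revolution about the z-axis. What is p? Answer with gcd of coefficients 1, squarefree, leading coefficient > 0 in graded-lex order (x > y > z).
x^4 + 2*x^2*y^2 + y^4 - 2*x^2 - 2*y^2 + 3*z^2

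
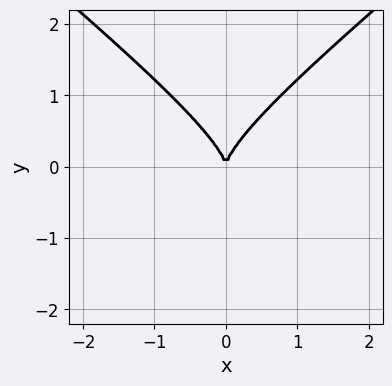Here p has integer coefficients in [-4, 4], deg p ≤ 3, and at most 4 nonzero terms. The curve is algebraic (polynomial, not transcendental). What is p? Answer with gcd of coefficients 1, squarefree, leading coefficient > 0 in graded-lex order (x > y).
2*x^2*y - 3*y^3 + 3*x^2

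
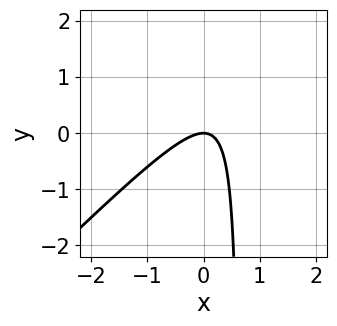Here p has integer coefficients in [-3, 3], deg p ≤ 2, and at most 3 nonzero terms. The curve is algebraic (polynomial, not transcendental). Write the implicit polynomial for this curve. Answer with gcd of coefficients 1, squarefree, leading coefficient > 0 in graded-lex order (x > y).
3*x^2 - 3*x*y + 2*y

First, the degree is 2 — a generic line meets the curve in up to 2 points.
Next, reading off the gridlines: it meets the y-axis at y = 0 (among the integer gridlines); it crosses the x-axis at the gridline x = 0.
Finally, assembling these constraints gives the stated polynomial.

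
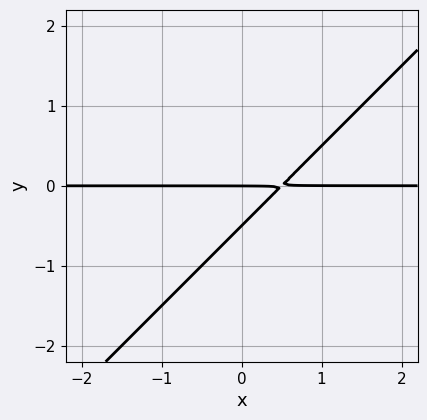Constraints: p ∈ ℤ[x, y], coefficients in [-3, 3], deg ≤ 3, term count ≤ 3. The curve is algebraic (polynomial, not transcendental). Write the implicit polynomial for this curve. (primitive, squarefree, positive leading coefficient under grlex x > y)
(a) Degree: a generic line meets the curve in up to 2 points, so deg p = 2.
(b) From the visible intercepts: it meets the y-axis at y = 0 (among the integer gridlines); the visible x-axis segment lies entirely on the curve.
(c) These observations pin down the coefficients.

2*x*y - 2*y^2 - y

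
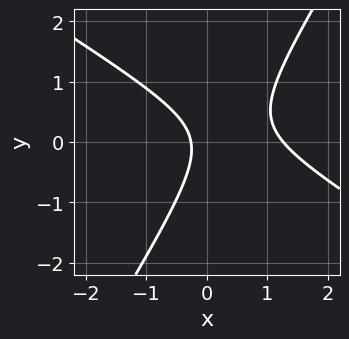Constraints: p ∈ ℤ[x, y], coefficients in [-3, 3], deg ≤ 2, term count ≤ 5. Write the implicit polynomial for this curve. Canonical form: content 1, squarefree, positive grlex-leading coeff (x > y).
deg p = 2.
From the visible intercepts: the curve avoids every integer y-axis point in the box.
Solving for integer coefficients yields p as stated.

3*x^2 + 3*x*y - 3*y^2 - 3*x - 1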